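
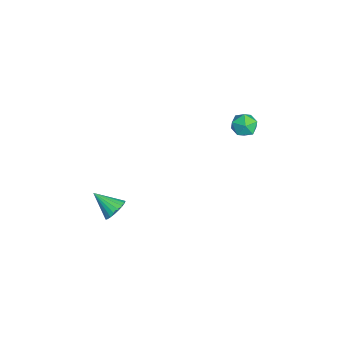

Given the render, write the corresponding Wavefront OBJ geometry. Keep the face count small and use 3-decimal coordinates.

v 0.751 -2.751 -2.995
v 1.271 -3.133 -3.079
v 0.189 -3.689 -2.205
v 1.34 -2.99 -2.86
v 1.308 -2.806 -2.665
v 1.18 -2.613 -2.526
v 0.977 -2.443 -2.469
v 0.736 -2.327 -2.503
v 0.497 -2.284 -2.622
v 0.302 -2.321 -2.805
v 0.185 -2.433 -3.022
v 0.166 -2.6 -3.233
v 0.248 -2.793 -3.404
v 0.417 -2.979 -3.504
v 0.644 -3.125 -3.516
v 0.889 -3.206 -3.438
v 1.111 -3.209 -3.283
v -2.225 3.259 -0.046
v -1.807 3.82 0.035
v -1.593 2.68 0.705
v -1.175 3.241 0.786
v -1.837 3.258 1.026
v -2.228 3.616 0.562
v -1.172 2.884 0.178
v -1.563 3.242 -0.286
v -1.156 3.588 0.173
v -1.567 3.819 0.697
v -1.833 2.681 0.043
v -2.244 2.912 0.567
f 2 1 4
f 2 4 3
f 4 1 5
f 4 5 3
f 5 1 6
f 5 6 3
f 6 1 7
f 6 7 3
f 7 1 8
f 7 8 3
f 8 1 9
f 8 9 3
f 9 1 10
f 9 10 3
f 10 1 11
f 10 11 3
f 11 1 12
f 11 12 3
f 12 1 13
f 12 13 3
f 13 1 14
f 13 14 3
f 14 1 15
f 14 15 3
f 15 1 16
f 15 16 3
f 16 1 17
f 16 17 3
f 17 1 2
f 17 2 3
f 18 29 23
f 18 23 19
f 18 19 25
f 18 25 28
f 18 28 29
f 19 23 27
f 23 29 22
f 29 28 20
f 28 25 24
f 25 19 26
f 21 27 22
f 21 22 20
f 21 20 24
f 21 24 26
f 21 26 27
f 22 27 23
f 20 22 29
f 24 20 28
f 26 24 25
f 27 26 19



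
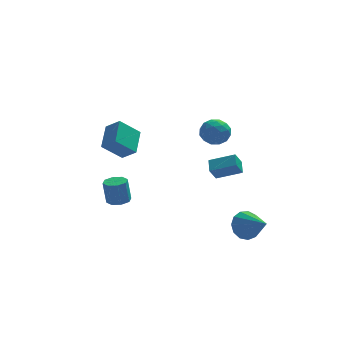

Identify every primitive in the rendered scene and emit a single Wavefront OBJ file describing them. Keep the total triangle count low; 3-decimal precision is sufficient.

v -4.409 -1.542 3.346
v -3.694 -2.068 3.996
v -4.021 -0.048 4.127
v -3.306 -0.573 4.777
v -3.254 -1.287 2.283
v -2.539 -1.812 2.933
v -2.866 0.208 3.064
v -2.151 -0.318 3.714
v 3.408 -2.624 -2.771
v 4.054 -1.973 -2.371
v 4.292 -4.056 -1.869
v 3.623 -2.012 -2.01
v 3.124 -2.244 -1.891
v 2.715 -2.597 -2.051
v 2.526 -2.959 -2.44
v 2.618 -3.214 -2.934
v 2.96 -3.281 -3.377
v 3.445 -3.14 -3.627
v 3.918 -2.835 -3.605
v 4.229 -2.462 -3.319
v 4.28 -2.141 -2.859
v -3.692 -3.806 0.386
v -3.02 -3.731 0.466
v -3.197 -3.658 1.893
v -3.868 -3.734 1.814
v -3.267 -3.276 0.412
v -3.444 -3.203 1.839
v -3.762 -3.131 0.343
v -3.939 -3.059 1.77
v -4.216 -3.383 0.3
v -4.393 -3.31 1.727
v -4.363 -3.882 0.307
v -4.54 -3.809 1.734
v -4.116 -4.337 0.361
v -4.293 -4.264 1.788
v -3.621 -4.481 0.43
v -3.798 -4.409 1.857
v -3.167 -4.23 0.473
v -3.344 -4.157 1.9
v 1.907 -1.299 0.334
v 1.488 -1.656 1.133
v 1.972 -0.474 0.736
v 1.553 -0.831 1.535
v 3.327 -1.689 0.905
v 2.908 -2.046 1.704
v 3.392 -0.864 1.307
v 2.973 -1.221 2.106
v 1.769 4.328 1.401
v 2.604 4.857 1.376
v 2.616 2.983 1.224
v 3.451 3.512 1.199
v 2.936 3.44 2.04
v 2.412 4.271 2.149
v 2.808 3.569 0.451
v 2.284 4.4 0.56
v 3.245 4.388 0.789
v 3.325 4.308 1.771
v 1.895 3.532 0.829
v 1.975 3.452 1.811
v 2.112 4.71 1.404
v 3.108 3.13 1.196
v 2.805 3.087 1.69
v 3.296 3.398 1.675
v 2 4.366 1.858
v 2.49 4.677 1.844
v 2.685 3.845 2.234
v 2.73 3.163 0.756
v 3.22 3.474 0.742
v 1.924 4.442 0.925
v 2.415 4.753 0.91
v 2.535 3.995 0.366
v 2.98 4.746 1.044
v 3.478 3.955 0.94
v 3.1 3.988 0.501
v 2.792 4.477 0.565
v 3.026 4.699 1.622
v 3.524 3.909 1.518
v 3.222 3.866 2.012
v 2.914 4.355 2.076
v 3.404 4.423 1.277
v 1.696 3.931 1.082
v 2.194 3.141 0.978
v 2.306 3.485 0.524
v 1.998 3.974 0.588
v 1.742 3.885 1.66
v 2.24 3.094 1.556
v 2.428 3.363 2.035
v 2.12 3.852 2.099
v 1.816 3.417 1.323
f 2 4 1
f 5 2 1
f 1 4 3
f 3 5 1
f 2 8 4
f 6 2 5
f 6 8 2
f 4 8 3
f 7 5 3
f 3 8 7
f 7 6 5
f 8 6 7
f 10 9 12
f 10 12 11
f 12 9 13
f 12 13 11
f 13 9 14
f 13 14 11
f 14 9 15
f 14 15 11
f 15 9 16
f 15 16 11
f 16 9 17
f 16 17 11
f 17 9 18
f 17 18 11
f 18 9 19
f 18 19 11
f 19 9 20
f 19 20 11
f 20 9 21
f 20 21 11
f 21 9 10
f 21 10 11
f 23 22 26
f 23 26 24
f 24 26 27
f 24 27 25
f 26 22 28
f 26 28 27
f 27 28 29
f 27 29 25
f 28 22 30
f 28 30 29
f 29 30 31
f 29 31 25
f 30 22 32
f 30 32 31
f 31 32 33
f 31 33 25
f 32 22 34
f 32 34 33
f 33 34 35
f 33 35 25
f 34 22 36
f 34 36 35
f 35 36 37
f 35 37 25
f 36 22 38
f 36 38 37
f 37 38 39
f 37 39 25
f 38 22 23
f 38 23 39
f 39 23 24
f 39 24 25
f 41 43 40
f 44 41 40
f 40 43 42
f 42 44 40
f 41 47 43
f 45 41 44
f 45 47 41
f 43 47 42
f 46 44 42
f 42 47 46
f 46 45 44
f 47 45 46
f 48 85 64
f 85 59 88
f 64 88 53
f 85 88 64
f 48 64 60
f 64 53 65
f 60 65 49
f 64 65 60
f 48 60 69
f 60 49 70
f 69 70 55
f 60 70 69
f 48 69 81
f 69 55 84
f 81 84 58
f 69 84 81
f 48 81 85
f 81 58 89
f 85 89 59
f 81 89 85
f 49 65 76
f 65 53 79
f 76 79 57
f 65 79 76
f 53 88 66
f 88 59 87
f 66 87 52
f 88 87 66
f 59 89 86
f 89 58 82
f 86 82 50
f 89 82 86
f 58 84 83
f 84 55 71
f 83 71 54
f 84 71 83
f 55 70 75
f 70 49 72
f 75 72 56
f 70 72 75
f 51 77 63
f 77 57 78
f 63 78 52
f 77 78 63
f 51 63 61
f 63 52 62
f 61 62 50
f 63 62 61
f 51 61 68
f 61 50 67
f 68 67 54
f 61 67 68
f 51 68 73
f 68 54 74
f 73 74 56
f 68 74 73
f 51 73 77
f 73 56 80
f 77 80 57
f 73 80 77
f 52 78 66
f 78 57 79
f 66 79 53
f 78 79 66
f 50 62 86
f 62 52 87
f 86 87 59
f 62 87 86
f 54 67 83
f 67 50 82
f 83 82 58
f 67 82 83
f 56 74 75
f 74 54 71
f 75 71 55
f 74 71 75
f 57 80 76
f 80 56 72
f 76 72 49
f 80 72 76



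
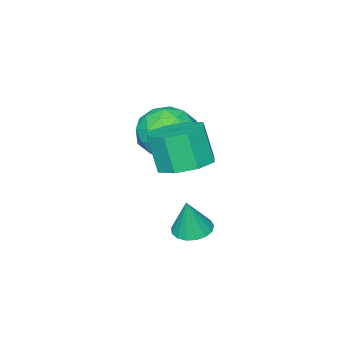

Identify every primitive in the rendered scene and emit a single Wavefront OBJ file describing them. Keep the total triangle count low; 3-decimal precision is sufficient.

v 0.765 -2.145 -1.732
v 1.403 -2.634 -0.774
v -0.963 -2.386 -0.706
v -0.325 -2.875 0.252
v -0.206 -1.661 -0.023
v 0.863 -1.512 -0.657
v -0.423 -3.508 -0.823
v 0.646 -3.359 -1.457
v 0.669 -3.477 -0.211
v 0.803 -2.335 0.283
v -0.363 -2.685 -1.763
v -0.229 -1.543 -1.269
v 1.236 -2.368 -1.343
v -0.796 -2.652 -0.137
v -0.726 -1.938 -0.299
v -0.351 -2.226 0.265
v 0.918 -1.708 -1.275
v 1.293 -1.996 -0.711
v 0.347 -1.424 -0.27
v -0.853 -3.024 -0.769
v -0.478 -3.312 -0.205
v 0.791 -2.794 -1.745
v 1.166 -3.082 -1.181
v 0.093 -3.596 -1.21
v 1.179 -3.151 -0.449
v 0.163 -3.293 0.154
v 0.106 -3.665 -0.478
v 0.734 -3.578 -0.851
v 1.258 -2.48 -0.159
v 0.242 -2.622 0.444
v 0.312 -1.908 0.282
v 0.94 -1.821 -0.09
v 0.826 -2.976 0.172
v 0.198 -2.398 -1.924
v -0.818 -2.54 -1.321
v -0.5 -3.199 -1.39
v 0.128 -3.112 -1.762
v 0.277 -1.727 -1.634
v -0.739 -1.869 -1.031
v -0.294 -1.442 -0.629
v 0.334 -1.355 -1.002
v -0.386 -2.044 -1.652
v 2.012 0.162 -0.588
v 3.017 -0.216 -0.707
v 2.992 -0.76 0.808
v 1.988 -0.382 0.928
v 3.003 0.562 -0.428
v 2.978 0.018 1.087
v 2.408 1.105 -0.243
v 2.384 0.562 1.272
v 1.582 1.096 -0.259
v 1.558 0.553 1.256
v 1.008 0.54 -0.468
v 0.983 -0.004 1.047
v 1.022 -0.238 -0.747
v 0.997 -0.782 0.768
v 1.616 -0.782 -0.932
v 1.592 -1.325 0.583
v 2.442 -0.773 -0.916
v 2.418 -1.316 0.599
v 1.097 -0.397 -4.533
v 1.507 -1.055 -4.617
v 1.463 -0.363 -3.007
v 1.757 -0.785 -4.683
v 1.855 -0.426 -4.715
v 1.779 -0.061 -4.704
v 1.547 0.228 -4.655
v 1.212 0.373 -4.578
v 0.851 0.342 -4.49
v 0.546 0.142 -4.413
v 0.367 -0.182 -4.362
v 0.355 -0.555 -4.351
v 0.513 -0.892 -4.382
v 0.805 -1.115 -4.447
v 1.164 -1.174 -4.532
f 1 38 17
f 38 12 41
f 17 41 6
f 38 41 17
f 1 17 13
f 17 6 18
f 13 18 2
f 17 18 13
f 1 13 22
f 13 2 23
f 22 23 8
f 13 23 22
f 1 22 34
f 22 8 37
f 34 37 11
f 22 37 34
f 1 34 38
f 34 11 42
f 38 42 12
f 34 42 38
f 2 18 29
f 18 6 32
f 29 32 10
f 18 32 29
f 6 41 19
f 41 12 40
f 19 40 5
f 41 40 19
f 12 42 39
f 42 11 35
f 39 35 3
f 42 35 39
f 11 37 36
f 37 8 24
f 36 24 7
f 37 24 36
f 8 23 28
f 23 2 25
f 28 25 9
f 23 25 28
f 4 30 16
f 30 10 31
f 16 31 5
f 30 31 16
f 4 16 14
f 16 5 15
f 14 15 3
f 16 15 14
f 4 14 21
f 14 3 20
f 21 20 7
f 14 20 21
f 4 21 26
f 21 7 27
f 26 27 9
f 21 27 26
f 4 26 30
f 26 9 33
f 30 33 10
f 26 33 30
f 5 31 19
f 31 10 32
f 19 32 6
f 31 32 19
f 3 15 39
f 15 5 40
f 39 40 12
f 15 40 39
f 7 20 36
f 20 3 35
f 36 35 11
f 20 35 36
f 9 27 28
f 27 7 24
f 28 24 8
f 27 24 28
f 10 33 29
f 33 9 25
f 29 25 2
f 33 25 29
f 44 43 47
f 44 47 45
f 45 47 48
f 45 48 46
f 47 43 49
f 47 49 48
f 48 49 50
f 48 50 46
f 49 43 51
f 49 51 50
f 50 51 52
f 50 52 46
f 51 43 53
f 51 53 52
f 52 53 54
f 52 54 46
f 53 43 55
f 53 55 54
f 54 55 56
f 54 56 46
f 55 43 57
f 55 57 56
f 56 57 58
f 56 58 46
f 57 43 59
f 57 59 58
f 58 59 60
f 58 60 46
f 59 43 44
f 59 44 60
f 60 44 45
f 60 45 46
f 62 61 64
f 62 64 63
f 64 61 65
f 64 65 63
f 65 61 66
f 65 66 63
f 66 61 67
f 66 67 63
f 67 61 68
f 67 68 63
f 68 61 69
f 68 69 63
f 69 61 70
f 69 70 63
f 70 61 71
f 70 71 63
f 71 61 72
f 71 72 63
f 72 61 73
f 72 73 63
f 73 61 74
f 73 74 63
f 74 61 75
f 74 75 63
f 75 61 62
f 75 62 63



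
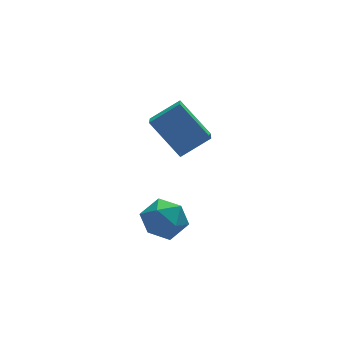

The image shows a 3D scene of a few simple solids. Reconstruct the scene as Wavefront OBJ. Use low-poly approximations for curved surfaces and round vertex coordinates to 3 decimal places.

v -0.691 1.669 0.589
v -1.179 0.429 1.321
v -1.602 2.929 2.117
v -2.089 1.689 2.849
v 0.669 1.631 1.431
v 0.182 0.391 2.163
v -0.241 2.891 2.959
v -0.729 1.651 3.691
v -2.64 0.472 -3.253
v -2.082 1.325 -2.752
v -1.818 -0.725 -2.128
v -1.26 0.128 -1.627
v -2.383 0.025 -1.49
v -2.891 0.765 -2.185
v -1.009 -0.165 -2.695
v -1.517 0.575 -3.39
v -1.075 0.932 -2.407
v -1.924 1.049 -1.662
v -1.976 -0.449 -3.218
v -2.825 -0.332 -2.473
f 2 4 1
f 5 2 1
f 1 4 3
f 3 5 1
f 2 8 4
f 6 2 5
f 6 8 2
f 4 8 3
f 7 5 3
f 3 8 7
f 7 6 5
f 8 6 7
f 9 20 14
f 9 14 10
f 9 10 16
f 9 16 19
f 9 19 20
f 10 14 18
f 14 20 13
f 20 19 11
f 19 16 15
f 16 10 17
f 12 18 13
f 12 13 11
f 12 11 15
f 12 15 17
f 12 17 18
f 13 18 14
f 11 13 20
f 15 11 19
f 17 15 16
f 18 17 10



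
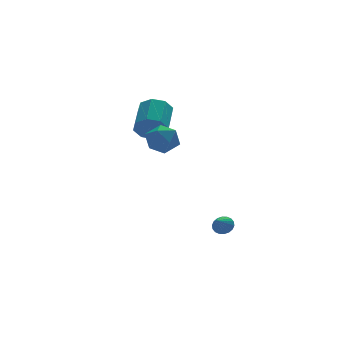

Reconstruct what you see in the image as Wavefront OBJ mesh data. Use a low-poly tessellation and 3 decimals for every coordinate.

v -3.129 -2.152 3.634
v -2.281 -1.644 3.217
v -2.339 -3.676 3.383
v -1.491 -3.168 2.966
v -1.71 -3.077 4.012
v -2.198 -2.135 4.167
v -2.422 -3.185 2.433
v -2.91 -2.243 2.588
v -1.844 -2.282 2.475
v -1.404 -2.216 3.451
v -3.216 -3.104 3.149
v -2.776 -3.038 4.125
v 1.369 -2.677 -3.869
v 1.896 -2.945 -3.576
v 0.671 -3.263 -3.151
v 1.851 -2.7 -3.42
v 1.711 -2.451 -3.352
v 1.503 -2.246 -3.387
v 1.268 -2.127 -3.517
v 1.054 -2.117 -3.718
v 0.901 -2.217 -3.948
v 0.841 -2.409 -4.162
v 0.886 -2.653 -4.319
v 1.026 -2.903 -4.386
v 1.234 -3.107 -4.351
v 1.469 -3.226 -4.221
v 1.683 -3.237 -4.021
v 1.836 -3.136 -3.791
v -1.895 -0.102 3.163
v -1.054 -0.313 2.627
v -0.064 1.311 3.54
v -0.905 1.522 4.077
v -1.528 0.184 2.256
v -0.537 1.808 3.169
v -2.217 0.514 2.417
v -1.227 2.138 3.33
v -2.717 0.483 3.015
v -1.727 2.107 3.928
v -2.736 0.109 3.7
v -1.746 1.733 4.613
v -2.263 -0.388 4.071
v -1.272 1.236 4.984
v -1.573 -0.718 3.91
v -0.583 0.906 4.823
v -1.073 -0.687 3.312
v -0.083 0.937 4.225
f 1 12 6
f 1 6 2
f 1 2 8
f 1 8 11
f 1 11 12
f 2 6 10
f 6 12 5
f 12 11 3
f 11 8 7
f 8 2 9
f 4 10 5
f 4 5 3
f 4 3 7
f 4 7 9
f 4 9 10
f 5 10 6
f 3 5 12
f 7 3 11
f 9 7 8
f 10 9 2
f 14 13 16
f 14 16 15
f 16 13 17
f 16 17 15
f 17 13 18
f 17 18 15
f 18 13 19
f 18 19 15
f 19 13 20
f 19 20 15
f 20 13 21
f 20 21 15
f 21 13 22
f 21 22 15
f 22 13 23
f 22 23 15
f 23 13 24
f 23 24 15
f 24 13 25
f 24 25 15
f 25 13 26
f 25 26 15
f 26 13 27
f 26 27 15
f 27 13 28
f 27 28 15
f 28 13 14
f 28 14 15
f 30 29 33
f 30 33 31
f 31 33 34
f 31 34 32
f 33 29 35
f 33 35 34
f 34 35 36
f 34 36 32
f 35 29 37
f 35 37 36
f 36 37 38
f 36 38 32
f 37 29 39
f 37 39 38
f 38 39 40
f 38 40 32
f 39 29 41
f 39 41 40
f 40 41 42
f 40 42 32
f 41 29 43
f 41 43 42
f 42 43 44
f 42 44 32
f 43 29 45
f 43 45 44
f 44 45 46
f 44 46 32
f 45 29 30
f 45 30 46
f 46 30 31
f 46 31 32



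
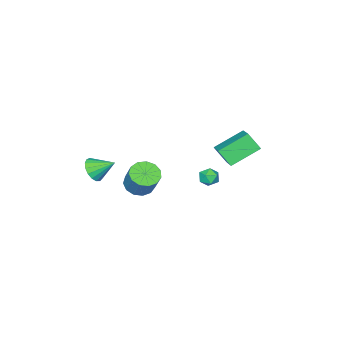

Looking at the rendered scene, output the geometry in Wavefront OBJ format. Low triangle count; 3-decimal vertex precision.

v -3.712 2.429 0.226
v -3.503 1.634 1.22
v -5.358 3.231 1.213
v -5.15 2.435 2.207
v -2.65 3.665 0.993
v -2.442 2.869 1.987
v -4.297 4.466 1.98
v -4.088 3.671 2.974
v 1.853 0.809 0.507
v 2.632 1.092 0.108
v 3.046 1.934 1.513
v 2.267 1.651 1.913
v 2.273 1.45 -0.001
v 2.688 2.292 1.404
v 1.781 1.605 0.051
v 2.196 2.447 1.457
v 1.312 1.507 0.249
v 1.727 2.349 1.654
v 1.014 1.187 0.528
v 1.429 2.03 1.933
v 0.983 0.748 0.801
v 1.398 1.59 2.206
v 1.227 0.328 0.98
v 1.642 1.17 2.386
v 1.67 0.06 1.01
v 2.085 0.902 2.415
v 2.171 0.03 0.88
v 2.586 0.873 2.285
v 2.571 0.248 0.632
v 2.986 1.09 2.037
v 2.743 0.643 0.344
v 3.157 1.486 1.749
v -2.655 2.643 -0.291
v -2.118 2.23 -0.201
v -3.042 1.97 -1.079
v -2.505 1.557 -0.989
v -2.982 1.608 -0.502
v -2.743 2.024 -0.015
v -2.417 2.176 -1.265
v -2.178 2.592 -0.778
v -1.971 1.941 -0.803
v -2.32 1.59 -0.331
v -2.84 2.61 -0.949
v -3.189 2.259 -0.477
v 3.319 -1.264 1.443
v 4.097 -0.973 1.624
v 2.741 -0.196 2.217
v 3.998 -0.778 1.281
v 3.743 -0.695 0.975
v 3.391 -0.742 0.776
v 3.023 -0.909 0.73
v 2.722 -1.157 0.848
v 2.559 -1.429 1.102
v 2.57 -1.664 1.434
v 2.752 -1.807 1.768
v 3.065 -1.826 2.028
v 3.436 -1.716 2.154
v 3.78 -1.502 2.117
v 4.019 -1.234 1.926
f 2 4 1
f 5 2 1
f 1 4 3
f 3 5 1
f 2 8 4
f 6 2 5
f 6 8 2
f 4 8 3
f 7 5 3
f 3 8 7
f 7 6 5
f 8 6 7
f 10 9 13
f 10 13 11
f 11 13 14
f 11 14 12
f 13 9 15
f 13 15 14
f 14 15 16
f 14 16 12
f 15 9 17
f 15 17 16
f 16 17 18
f 16 18 12
f 17 9 19
f 17 19 18
f 18 19 20
f 18 20 12
f 19 9 21
f 19 21 20
f 20 21 22
f 20 22 12
f 21 9 23
f 21 23 22
f 22 23 24
f 22 24 12
f 23 9 25
f 23 25 24
f 24 25 26
f 24 26 12
f 25 9 27
f 25 27 26
f 26 27 28
f 26 28 12
f 27 9 29
f 27 29 28
f 28 29 30
f 28 30 12
f 29 9 31
f 29 31 30
f 30 31 32
f 30 32 12
f 31 9 10
f 31 10 32
f 32 10 11
f 32 11 12
f 33 44 38
f 33 38 34
f 33 34 40
f 33 40 43
f 33 43 44
f 34 38 42
f 38 44 37
f 44 43 35
f 43 40 39
f 40 34 41
f 36 42 37
f 36 37 35
f 36 35 39
f 36 39 41
f 36 41 42
f 37 42 38
f 35 37 44
f 39 35 43
f 41 39 40
f 42 41 34
f 46 45 48
f 46 48 47
f 48 45 49
f 48 49 47
f 49 45 50
f 49 50 47
f 50 45 51
f 50 51 47
f 51 45 52
f 51 52 47
f 52 45 53
f 52 53 47
f 53 45 54
f 53 54 47
f 54 45 55
f 54 55 47
f 55 45 56
f 55 56 47
f 56 45 57
f 56 57 47
f 57 45 58
f 57 58 47
f 58 45 59
f 58 59 47
f 59 45 46
f 59 46 47



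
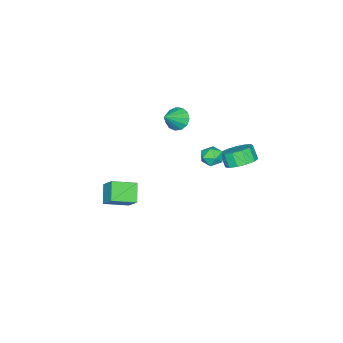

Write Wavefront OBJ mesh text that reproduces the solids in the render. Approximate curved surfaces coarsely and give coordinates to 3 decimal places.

v -2.06 1.555 -1.348
v -1.435 1.142 -1.464
v -2.545 0.638 -0.696
v -1.92 0.225 -0.812
v -1.892 0.838 -0.369
v -1.592 1.405 -0.771
v -2.388 0.375 -1.389
v -2.088 0.942 -1.791
v -1.638 0.413 -1.489
v -1.332 0.699 -0.859
v -2.648 1.081 -1.301
v -2.342 1.367 -0.671
v -3.878 -2.695 -0.61
v -3.363 -2.517 -1.249
v -2.702 -2.865 0.29
v -3.463 -2.105 -1.04
v -3.695 -1.879 -0.694
v -3.985 -1.913 -0.322
v -4.241 -2.195 -0.041
v -4.382 -2.635 0.06
v -4.362 -3.095 -0.052
v -4.189 -3.427 -0.342
v -3.917 -3.527 -0.716
v -3.633 -3.363 -1.056
v -3.426 -2.986 -1.255
v -3.868 1.784 -2.602
v -2.892 1.556 -2.48
v -3.116 1.047 -1.637
v -4.092 1.276 -1.758
v -2.977 2.047 -2.206
v -3.201 1.538 -1.363
v -3.345 2.455 -2.057
v -3.569 1.946 -1.214
v -3.879 2.65 -2.082
v -4.103 2.141 -1.239
v -4.409 2.57 -2.271
v -4.634 2.061 -1.428
v -4.768 2.241 -2.566
v -4.992 1.732 -1.723
v -4.841 1.767 -2.871
v -5.065 1.258 -2.028
v -4.605 1.298 -3.092
v -4.829 0.789 -2.248
v -4.135 0.984 -3.156
v -4.359 0.475 -2.313
v -3.58 0.924 -3.045
v -3.804 0.415 -2.202
v -3.116 1.137 -2.792
v -3.341 0.628 -1.949
v 2.22 -1.991 -2.072
v 2.544 -1.199 -1.175
v 3.101 -1.423 -2.891
v 3.424 -0.631 -1.994
v 3.316 -2.989 -1.586
v 3.639 -2.197 -0.689
v 4.196 -2.421 -2.405
v 4.52 -1.629 -1.508
f 1 12 6
f 1 6 2
f 1 2 8
f 1 8 11
f 1 11 12
f 2 6 10
f 6 12 5
f 12 11 3
f 11 8 7
f 8 2 9
f 4 10 5
f 4 5 3
f 4 3 7
f 4 7 9
f 4 9 10
f 5 10 6
f 3 5 12
f 7 3 11
f 9 7 8
f 10 9 2
f 14 13 16
f 14 16 15
f 16 13 17
f 16 17 15
f 17 13 18
f 17 18 15
f 18 13 19
f 18 19 15
f 19 13 20
f 19 20 15
f 20 13 21
f 20 21 15
f 21 13 22
f 21 22 15
f 22 13 23
f 22 23 15
f 23 13 24
f 23 24 15
f 24 13 25
f 24 25 15
f 25 13 14
f 25 14 15
f 27 26 30
f 27 30 28
f 28 30 31
f 28 31 29
f 30 26 32
f 30 32 31
f 31 32 33
f 31 33 29
f 32 26 34
f 32 34 33
f 33 34 35
f 33 35 29
f 34 26 36
f 34 36 35
f 35 36 37
f 35 37 29
f 36 26 38
f 36 38 37
f 37 38 39
f 37 39 29
f 38 26 40
f 38 40 39
f 39 40 41
f 39 41 29
f 40 26 42
f 40 42 41
f 41 42 43
f 41 43 29
f 42 26 44
f 42 44 43
f 43 44 45
f 43 45 29
f 44 26 46
f 44 46 45
f 45 46 47
f 45 47 29
f 46 26 48
f 46 48 47
f 47 48 49
f 47 49 29
f 48 26 27
f 48 27 49
f 49 27 28
f 49 28 29
f 51 53 50
f 54 51 50
f 50 53 52
f 52 54 50
f 51 57 53
f 55 51 54
f 55 57 51
f 53 57 52
f 56 54 52
f 52 57 56
f 56 55 54
f 57 55 56



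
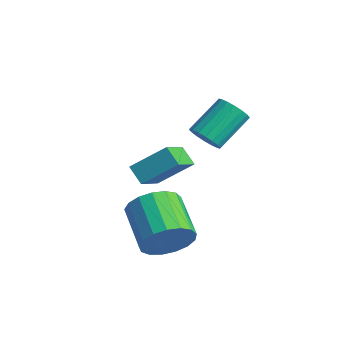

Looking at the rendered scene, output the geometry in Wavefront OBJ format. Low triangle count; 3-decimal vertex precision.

v -0.099 -1.547 -0.124
v 0.555 -1.455 -0.121
v 0.373 -0.182 0.846
v -0.281 -0.273 0.844
v 0.467 -1.294 -0.35
v 0.285 -0.02 0.617
v 0.267 -1.183 -0.535
v 0.085 0.091 0.433
v -0.005 -1.143 -0.637
v -0.187 0.131 0.33
v -0.296 -1.184 -0.639
v -0.478 0.09 0.329
v -0.548 -1.297 -0.538
v -0.73 -0.023 0.43
v -0.711 -1.459 -0.355
v -0.893 -0.185 0.613
v -0.753 -1.638 -0.126
v -0.935 -0.365 0.841
v -0.665 -1.8 0.103
v -0.847 -0.526 1.07
v -0.465 -1.911 0.287
v -0.647 -0.637 1.255
v -0.193 -1.951 0.39
v -0.375 -0.677 1.357
v 0.098 -1.91 0.391
v -0.084 -0.636 1.359
v 0.35 -1.797 0.29
v 0.168 -0.523 1.258
v 0.513 -1.635 0.107
v 0.331 -0.361 1.075
v 1.552 -4.008 -3.347
v 1.993 -3.388 -2.729
v 0.409 -2.992 -1.996
v -0.032 -3.612 -2.613
v 1.888 -3.121 -3.1
v 0.303 -2.725 -2.367
v 1.706 -3.057 -3.528
v 0.121 -2.661 -2.794
v 1.489 -3.211 -3.914
v -0.096 -2.816 -3.181
v 1.286 -3.548 -4.17
v -0.298 -3.152 -3.437
v 1.144 -3.99 -4.238
v -0.44 -3.594 -3.504
v 1.096 -4.436 -4.101
v -0.488 -4.04 -3.368
v 1.152 -4.784 -3.792
v -0.432 -4.388 -3.059
v 1.3 -4.954 -3.38
v -0.284 -4.559 -2.647
v 1.506 -4.908 -2.961
v -0.079 -4.512 -2.228
v 1.722 -4.655 -2.631
v 0.138 -4.259 -1.897
v 1.899 -4.254 -2.464
v 0.315 -3.858 -1.731
v 1.997 -3.797 -2.499
v 0.413 -3.401 -1.766
v -3.017 -2.08 -2.908
v -2.356 -0.995 -1.935
v -2.353 -2.011 -3.434
v -1.693 -0.926 -2.462
v -2.327 -3.154 -2.178
v -1.667 -2.069 -1.206
v -1.664 -3.085 -2.705
v -1.003 -2 -1.732
f 2 1 5
f 2 5 3
f 3 5 6
f 3 6 4
f 5 1 7
f 5 7 6
f 6 7 8
f 6 8 4
f 7 1 9
f 7 9 8
f 8 9 10
f 8 10 4
f 9 1 11
f 9 11 10
f 10 11 12
f 10 12 4
f 11 1 13
f 11 13 12
f 12 13 14
f 12 14 4
f 13 1 15
f 13 15 14
f 14 15 16
f 14 16 4
f 15 1 17
f 15 17 16
f 16 17 18
f 16 18 4
f 17 1 19
f 17 19 18
f 18 19 20
f 18 20 4
f 19 1 21
f 19 21 20
f 20 21 22
f 20 22 4
f 21 1 23
f 21 23 22
f 22 23 24
f 22 24 4
f 23 1 25
f 23 25 24
f 24 25 26
f 24 26 4
f 25 1 27
f 25 27 26
f 26 27 28
f 26 28 4
f 27 1 29
f 27 29 28
f 28 29 30
f 28 30 4
f 29 1 2
f 29 2 30
f 30 2 3
f 30 3 4
f 32 31 35
f 32 35 33
f 33 35 36
f 33 36 34
f 35 31 37
f 35 37 36
f 36 37 38
f 36 38 34
f 37 31 39
f 37 39 38
f 38 39 40
f 38 40 34
f 39 31 41
f 39 41 40
f 40 41 42
f 40 42 34
f 41 31 43
f 41 43 42
f 42 43 44
f 42 44 34
f 43 31 45
f 43 45 44
f 44 45 46
f 44 46 34
f 45 31 47
f 45 47 46
f 46 47 48
f 46 48 34
f 47 31 49
f 47 49 48
f 48 49 50
f 48 50 34
f 49 31 51
f 49 51 50
f 50 51 52
f 50 52 34
f 51 31 53
f 51 53 52
f 52 53 54
f 52 54 34
f 53 31 55
f 53 55 54
f 54 55 56
f 54 56 34
f 55 31 57
f 55 57 56
f 56 57 58
f 56 58 34
f 57 31 32
f 57 32 58
f 58 32 33
f 58 33 34
f 60 62 59
f 63 60 59
f 59 62 61
f 61 63 59
f 60 66 62
f 64 60 63
f 64 66 60
f 62 66 61
f 65 63 61
f 61 66 65
f 65 64 63
f 66 64 65



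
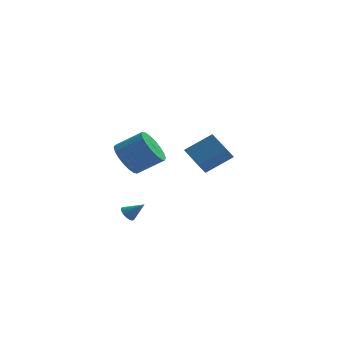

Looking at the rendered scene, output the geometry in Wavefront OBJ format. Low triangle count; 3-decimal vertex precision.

v -2.318 -1.582 -2.268
v -2.001 -1.669 -2.658
v -1.462 -1.678 -1.552
v -1.996 -1.426 -2.632
v -2.065 -1.219 -2.522
v -2.191 -1.095 -2.354
v -2.347 -1.083 -2.166
v -2.496 -1.185 -2.002
v -2.604 -1.378 -1.899
v -2.647 -1.618 -1.88
v -2.614 -1.849 -1.95
v -2.513 -2.019 -2.093
v -2.368 -2.089 -2.276
v -2.211 -2.043 -2.458
v -2.079 -1.891 -2.595
v 0.273 2.259 0.822
v 1.712 2.696 1.829
v 0.598 2.971 0.049
v 2.037 3.407 1.056
v 1.083 1.153 0.144
v 2.522 1.589 1.151
v 1.408 1.864 -0.629
v 2.847 2.301 0.378
v -2.141 -3.993 2.437
v -1.568 -3.852 1.581
v -0.226 -3.806 2.487
v -0.799 -3.947 3.343
v -1.669 -3.419 1.709
v -0.327 -3.373 2.615
v -1.864 -3.1 1.982
v -0.522 -3.054 2.888
v -2.114 -2.957 2.344
v -0.772 -2.912 3.251
v -2.369 -3.02 2.725
v -1.027 -2.974 3.632
v -2.579 -3.276 3.049
v -1.237 -3.23 3.956
v -2.702 -3.673 3.252
v -1.36 -3.627 4.158
v -2.714 -4.134 3.293
v -1.372 -4.088 4.199
v -2.613 -4.567 3.165
v -1.271 -4.521 4.071
v -2.418 -4.886 2.892
v -1.076 -4.84 3.798
v -2.168 -5.028 2.529
v -0.826 -4.983 3.436
v -1.913 -4.966 2.148
v -0.571 -4.92 3.055
v -1.703 -4.71 1.824
v -0.361 -4.664 2.731
v -1.58 -4.313 1.622
v -0.238 -4.267 2.528
f 2 1 4
f 2 4 3
f 4 1 5
f 4 5 3
f 5 1 6
f 5 6 3
f 6 1 7
f 6 7 3
f 7 1 8
f 7 8 3
f 8 1 9
f 8 9 3
f 9 1 10
f 9 10 3
f 10 1 11
f 10 11 3
f 11 1 12
f 11 12 3
f 12 1 13
f 12 13 3
f 13 1 14
f 13 14 3
f 14 1 15
f 14 15 3
f 15 1 2
f 15 2 3
f 17 19 16
f 20 17 16
f 16 19 18
f 18 20 16
f 17 23 19
f 21 17 20
f 21 23 17
f 19 23 18
f 22 20 18
f 18 23 22
f 22 21 20
f 23 21 22
f 25 24 28
f 25 28 26
f 26 28 29
f 26 29 27
f 28 24 30
f 28 30 29
f 29 30 31
f 29 31 27
f 30 24 32
f 30 32 31
f 31 32 33
f 31 33 27
f 32 24 34
f 32 34 33
f 33 34 35
f 33 35 27
f 34 24 36
f 34 36 35
f 35 36 37
f 35 37 27
f 36 24 38
f 36 38 37
f 37 38 39
f 37 39 27
f 38 24 40
f 38 40 39
f 39 40 41
f 39 41 27
f 40 24 42
f 40 42 41
f 41 42 43
f 41 43 27
f 42 24 44
f 42 44 43
f 43 44 45
f 43 45 27
f 44 24 46
f 44 46 45
f 45 46 47
f 45 47 27
f 46 24 48
f 46 48 47
f 47 48 49
f 47 49 27
f 48 24 50
f 48 50 49
f 49 50 51
f 49 51 27
f 50 24 52
f 50 52 51
f 51 52 53
f 51 53 27
f 52 24 25
f 52 25 53
f 53 25 26
f 53 26 27



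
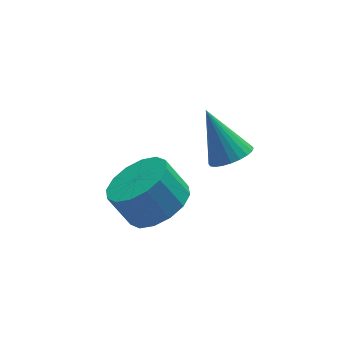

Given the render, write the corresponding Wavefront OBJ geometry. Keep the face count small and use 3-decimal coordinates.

v 1.02 1.397 0.637
v 1.615 1.722 0.586
v 0.62 2.343 2.003
v 1.46 1.874 0.434
v 1.237 1.954 0.314
v 0.982 1.949 0.243
v 0.732 1.86 0.231
v 0.526 1.701 0.282
v 0.396 1.495 0.386
v 0.36 1.274 0.529
v 0.425 1.072 0.688
v 0.581 0.919 0.839
v 0.803 0.839 0.959
v 1.058 0.844 1.031
v 1.308 0.933 1.042
v 1.514 1.093 0.992
v 1.645 1.299 0.887
v 1.68 1.52 0.745
v -0.745 2.382 -2.146
v -0.288 1.644 -1.573
v -0.817 2.1 -0.562
v -1.275 2.838 -1.134
v 0.061 2.054 -1.576
v -0.469 2.511 -0.564
v 0.193 2.552 -1.732
v -0.336 3.009 -0.72
v 0.074 3.004 -1.998
v -0.455 3.461 -0.986
v -0.264 3.29 -2.304
v -0.793 3.747 -1.292
v -0.731 3.332 -2.568
v -1.261 3.789 -1.556
v -1.203 3.12 -2.718
v -1.732 3.576 -1.707
v -1.551 2.709 -2.716
v -2.081 3.166 -1.704
v -1.684 2.211 -2.56
v -2.213 2.668 -1.548
v -1.565 1.759 -2.294
v -2.094 2.216 -1.282
v -1.227 1.473 -1.988
v -1.756 1.93 -0.976
v -0.759 1.431 -1.724
v -1.289 1.888 -0.712
f 2 1 4
f 2 4 3
f 4 1 5
f 4 5 3
f 5 1 6
f 5 6 3
f 6 1 7
f 6 7 3
f 7 1 8
f 7 8 3
f 8 1 9
f 8 9 3
f 9 1 10
f 9 10 3
f 10 1 11
f 10 11 3
f 11 1 12
f 11 12 3
f 12 1 13
f 12 13 3
f 13 1 14
f 13 14 3
f 14 1 15
f 14 15 3
f 15 1 16
f 15 16 3
f 16 1 17
f 16 17 3
f 17 1 18
f 17 18 3
f 18 1 2
f 18 2 3
f 20 19 23
f 20 23 21
f 21 23 24
f 21 24 22
f 23 19 25
f 23 25 24
f 24 25 26
f 24 26 22
f 25 19 27
f 25 27 26
f 26 27 28
f 26 28 22
f 27 19 29
f 27 29 28
f 28 29 30
f 28 30 22
f 29 19 31
f 29 31 30
f 30 31 32
f 30 32 22
f 31 19 33
f 31 33 32
f 32 33 34
f 32 34 22
f 33 19 35
f 33 35 34
f 34 35 36
f 34 36 22
f 35 19 37
f 35 37 36
f 36 37 38
f 36 38 22
f 37 19 39
f 37 39 38
f 38 39 40
f 38 40 22
f 39 19 41
f 39 41 40
f 40 41 42
f 40 42 22
f 41 19 43
f 41 43 42
f 42 43 44
f 42 44 22
f 43 19 20
f 43 20 44
f 44 20 21
f 44 21 22



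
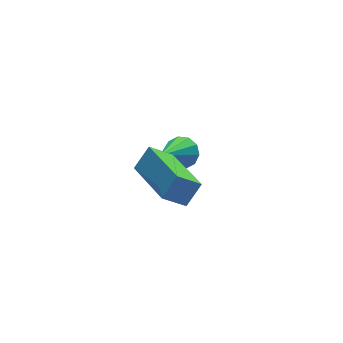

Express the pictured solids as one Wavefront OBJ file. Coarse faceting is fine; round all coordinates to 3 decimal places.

v -0.973 3.892 -4.6
v -0.604 4.06 -4.118
v -2.227 3.148 -3.38
v -0.849 4.354 -4.19
v -1.141 4.471 -4.418
v -1.369 4.368 -4.716
v -1.447 4.082 -4.97
v -1.343 3.724 -5.082
v -1.098 3.43 -5.01
v -0.806 3.312 -4.781
v -0.578 3.416 -4.483
v -0.5 3.701 -4.23
v -4.256 -0.579 -0.876
v -3.656 -0.453 -0.203
v -4.053 1.504 -1.449
v -3.453 1.63 -0.776
v -3.547 -0.81 -1.464
v -2.947 -0.684 -0.791
v -3.344 1.273 -2.037
v -2.744 1.399 -1.364
f 2 1 4
f 2 4 3
f 4 1 5
f 4 5 3
f 5 1 6
f 5 6 3
f 6 1 7
f 6 7 3
f 7 1 8
f 7 8 3
f 8 1 9
f 8 9 3
f 9 1 10
f 9 10 3
f 10 1 11
f 10 11 3
f 11 1 12
f 11 12 3
f 12 1 2
f 12 2 3
f 14 16 13
f 17 14 13
f 13 16 15
f 15 17 13
f 14 20 16
f 18 14 17
f 18 20 14
f 16 20 15
f 19 17 15
f 15 20 19
f 19 18 17
f 20 18 19



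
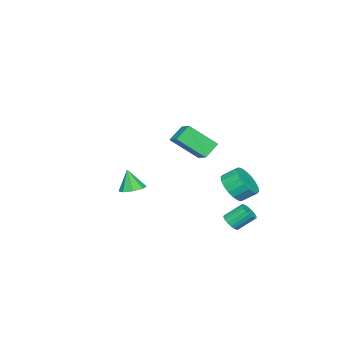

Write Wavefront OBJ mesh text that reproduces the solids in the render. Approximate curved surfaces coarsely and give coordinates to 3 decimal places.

v -1.901 3.244 -4.098
v -1.633 2.927 -3.638
v -2.13 3.78 -2.761
v -2.399 4.096 -3.222
v -1.439 3.111 -3.707
v -1.936 3.964 -2.83
v -1.337 3.322 -3.854
v -1.834 4.174 -2.977
v -1.347 3.516 -4.049
v -1.844 4.369 -3.172
v -1.466 3.657 -4.254
v -1.964 4.51 -3.377
v -1.672 3.716 -4.428
v -2.169 4.569 -3.551
v -1.923 3.682 -4.537
v -2.421 4.534 -3.66
v -2.17 3.56 -4.559
v -2.667 4.413 -3.682
v -2.364 3.376 -4.49
v -2.861 4.229 -3.613
v -2.466 3.166 -4.343
v -2.963 4.018 -3.466
v -2.456 2.971 -4.148
v -2.953 3.824 -3.271
v -2.336 2.83 -3.943
v -2.834 3.683 -3.066
v -2.131 2.771 -3.769
v -2.628 3.624 -2.892
v -1.879 2.806 -3.66
v -2.377 3.658 -2.783
v 1.854 1.504 3.319
v 1.046 1.793 4.039
v 1.2 2.865 2.039
v 0.392 3.155 2.759
v 2.628 2.365 3.841
v 1.82 2.655 4.561
v 1.974 3.727 2.561
v 1.166 4.016 3.281
v -2.942 2.749 -1.97
v -1.945 3.031 -1.8
v -2.281 3.833 -1.159
v -3.278 3.551 -1.33
v -2.061 3.283 -2.176
v -2.398 4.085 -1.536
v -2.352 3.429 -2.511
v -2.689 4.231 -1.871
v -2.76 3.44 -2.74
v -3.096 4.242 -2.099
v -3.203 3.314 -2.815
v -3.54 4.116 -2.175
v -3.595 3.077 -2.724
v -3.932 3.879 -2.083
v -3.858 2.774 -2.483
v -4.194 3.576 -1.843
v -3.939 2.467 -2.141
v -4.275 3.269 -1.5
v -3.822 2.215 -1.764
v -4.159 3.017 -1.124
v -3.531 2.069 -1.429
v -3.868 2.871 -0.789
v -3.124 2.058 -1.201
v -3.46 2.86 -0.56
v -2.68 2.184 -1.125
v -3.017 2.986 -0.485
v -2.288 2.421 -1.217
v -2.625 3.223 -0.576
v -2.026 2.724 -1.457
v -2.362 3.526 -0.817
v -1.943 -2.997 -2.944
v -1.496 -3.642 -3.101
v -2.077 -3.423 -1.576
v -1.16 -3.163 -2.919
v -1.283 -2.587 -2.752
v -1.792 -2.251 -2.698
v -2.389 -2.352 -2.788
v -2.725 -2.831 -2.97
v -2.602 -3.407 -3.137
v -2.093 -3.743 -3.191
f 2 1 5
f 2 5 3
f 3 5 6
f 3 6 4
f 5 1 7
f 5 7 6
f 6 7 8
f 6 8 4
f 7 1 9
f 7 9 8
f 8 9 10
f 8 10 4
f 9 1 11
f 9 11 10
f 10 11 12
f 10 12 4
f 11 1 13
f 11 13 12
f 12 13 14
f 12 14 4
f 13 1 15
f 13 15 14
f 14 15 16
f 14 16 4
f 15 1 17
f 15 17 16
f 16 17 18
f 16 18 4
f 17 1 19
f 17 19 18
f 18 19 20
f 18 20 4
f 19 1 21
f 19 21 20
f 20 21 22
f 20 22 4
f 21 1 23
f 21 23 22
f 22 23 24
f 22 24 4
f 23 1 25
f 23 25 24
f 24 25 26
f 24 26 4
f 25 1 27
f 25 27 26
f 26 27 28
f 26 28 4
f 27 1 29
f 27 29 28
f 28 29 30
f 28 30 4
f 29 1 2
f 29 2 30
f 30 2 3
f 30 3 4
f 32 34 31
f 35 32 31
f 31 34 33
f 33 35 31
f 32 38 34
f 36 32 35
f 36 38 32
f 34 38 33
f 37 35 33
f 33 38 37
f 37 36 35
f 38 36 37
f 40 39 43
f 40 43 41
f 41 43 44
f 41 44 42
f 43 39 45
f 43 45 44
f 44 45 46
f 44 46 42
f 45 39 47
f 45 47 46
f 46 47 48
f 46 48 42
f 47 39 49
f 47 49 48
f 48 49 50
f 48 50 42
f 49 39 51
f 49 51 50
f 50 51 52
f 50 52 42
f 51 39 53
f 51 53 52
f 52 53 54
f 52 54 42
f 53 39 55
f 53 55 54
f 54 55 56
f 54 56 42
f 55 39 57
f 55 57 56
f 56 57 58
f 56 58 42
f 57 39 59
f 57 59 58
f 58 59 60
f 58 60 42
f 59 39 61
f 59 61 60
f 60 61 62
f 60 62 42
f 61 39 63
f 61 63 62
f 62 63 64
f 62 64 42
f 63 39 65
f 63 65 64
f 64 65 66
f 64 66 42
f 65 39 67
f 65 67 66
f 66 67 68
f 66 68 42
f 67 39 40
f 67 40 68
f 68 40 41
f 68 41 42
f 70 69 72
f 70 72 71
f 72 69 73
f 72 73 71
f 73 69 74
f 73 74 71
f 74 69 75
f 74 75 71
f 75 69 76
f 75 76 71
f 76 69 77
f 76 77 71
f 77 69 78
f 77 78 71
f 78 69 70
f 78 70 71



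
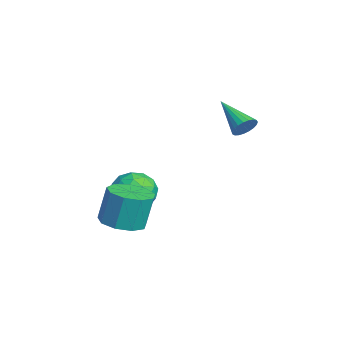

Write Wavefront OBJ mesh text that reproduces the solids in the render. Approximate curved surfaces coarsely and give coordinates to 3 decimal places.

v 0.596 0.11 -2.029
v 1.359 0.34 -1.411
v 1.401 -1.22 -2.529
v 2.164 -0.99 -1.911
v 1.278 -1.287 -1.53
v 0.78 -0.465 -1.221
v 1.98 -0.415 -2.719
v 1.482 0.407 -2.41
v 2.215 0.015 -1.837
v 1.781 -0.524 -1.102
v 0.979 -0.356 -2.838
v 0.545 -0.895 -2.103
v 0.907 0.342 -1.676
v 1.853 -1.222 -2.264
v 1.332 -1.396 -2.04
v 1.781 -1.261 -1.676
v 0.566 -0.131 -1.565
v 1.015 0.004 -1.201
v 0.967 -0.953 -1.271
v 1.745 -0.884 -2.739
v 2.194 -0.749 -2.375
v 0.979 0.381 -2.264
v 1.428 0.516 -1.9
v 1.793 0.073 -2.669
v 1.858 0.286 -1.563
v 2.332 -0.496 -1.857
v 2.223 -0.158 -2.332
v 1.931 0.325 -2.15
v 1.603 -0.031 -1.131
v 2.077 -0.813 -1.425
v 1.556 -0.987 -1.201
v 1.263 -0.504 -1.019
v 2.106 -0.222 -1.381
v 0.683 -0.067 -2.515
v 1.157 -0.849 -2.809
v 1.497 -0.376 -2.921
v 1.204 0.107 -2.739
v 0.428 -0.384 -2.083
v 0.902 -1.166 -2.377
v 0.829 -1.205 -1.79
v 0.537 -0.722 -1.608
v 0.654 -0.658 -2.559
v 3.978 -1.334 -2.252
v 4.903 -1.118 -2.258
v 4.827 -0.749 -0.713
v 3.902 -0.966 -0.708
v 4.551 -0.591 -2.401
v 4.474 -0.222 -0.857
v 3.93 -0.412 -2.475
v 3.854 -0.043 -0.93
v 3.333 -0.665 -2.444
v 3.256 -0.296 -0.9
v 3.037 -1.231 -2.324
v 2.96 -0.862 -0.779
v 3.182 -1.845 -2.17
v 3.105 -1.476 -0.625
v 3.699 -2.221 -2.055
v 3.622 -1.852 -0.51
v 4.348 -2.181 -2.032
v 4.271 -1.813 -0.487
v 4.823 -1.746 -2.112
v 4.746 -1.377 -0.567
v 2.682 3.668 1.751
v 2.852 3.952 2.228
v 1.318 3.012 2.629
v 2.707 4.113 2.122
v 2.557 4.197 1.953
v 2.429 4.19 1.749
v 2.345 4.093 1.545
v 2.319 3.922 1.377
v 2.356 3.707 1.273
v 2.449 3.486 1.252
v 2.583 3.296 1.318
v 2.733 3.17 1.458
v 2.875 3.131 1.649
v 2.984 3.184 1.858
v 3.04 3.322 2.048
v 3.034 3.519 2.187
v 2.968 3.742 2.25
f 1 38 17
f 38 12 41
f 17 41 6
f 38 41 17
f 1 17 13
f 17 6 18
f 13 18 2
f 17 18 13
f 1 13 22
f 13 2 23
f 22 23 8
f 13 23 22
f 1 22 34
f 22 8 37
f 34 37 11
f 22 37 34
f 1 34 38
f 34 11 42
f 38 42 12
f 34 42 38
f 2 18 29
f 18 6 32
f 29 32 10
f 18 32 29
f 6 41 19
f 41 12 40
f 19 40 5
f 41 40 19
f 12 42 39
f 42 11 35
f 39 35 3
f 42 35 39
f 11 37 36
f 37 8 24
f 36 24 7
f 37 24 36
f 8 23 28
f 23 2 25
f 28 25 9
f 23 25 28
f 4 30 16
f 30 10 31
f 16 31 5
f 30 31 16
f 4 16 14
f 16 5 15
f 14 15 3
f 16 15 14
f 4 14 21
f 14 3 20
f 21 20 7
f 14 20 21
f 4 21 26
f 21 7 27
f 26 27 9
f 21 27 26
f 4 26 30
f 26 9 33
f 30 33 10
f 26 33 30
f 5 31 19
f 31 10 32
f 19 32 6
f 31 32 19
f 3 15 39
f 15 5 40
f 39 40 12
f 15 40 39
f 7 20 36
f 20 3 35
f 36 35 11
f 20 35 36
f 9 27 28
f 27 7 24
f 28 24 8
f 27 24 28
f 10 33 29
f 33 9 25
f 29 25 2
f 33 25 29
f 44 43 47
f 44 47 45
f 45 47 48
f 45 48 46
f 47 43 49
f 47 49 48
f 48 49 50
f 48 50 46
f 49 43 51
f 49 51 50
f 50 51 52
f 50 52 46
f 51 43 53
f 51 53 52
f 52 53 54
f 52 54 46
f 53 43 55
f 53 55 54
f 54 55 56
f 54 56 46
f 55 43 57
f 55 57 56
f 56 57 58
f 56 58 46
f 57 43 59
f 57 59 58
f 58 59 60
f 58 60 46
f 59 43 61
f 59 61 60
f 60 61 62
f 60 62 46
f 61 43 44
f 61 44 62
f 62 44 45
f 62 45 46
f 64 63 66
f 64 66 65
f 66 63 67
f 66 67 65
f 67 63 68
f 67 68 65
f 68 63 69
f 68 69 65
f 69 63 70
f 69 70 65
f 70 63 71
f 70 71 65
f 71 63 72
f 71 72 65
f 72 63 73
f 72 73 65
f 73 63 74
f 73 74 65
f 74 63 75
f 74 75 65
f 75 63 76
f 75 76 65
f 76 63 77
f 76 77 65
f 77 63 78
f 77 78 65
f 78 63 79
f 78 79 65
f 79 63 64
f 79 64 65



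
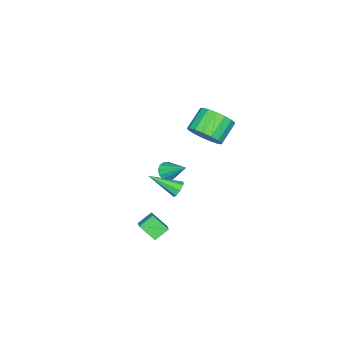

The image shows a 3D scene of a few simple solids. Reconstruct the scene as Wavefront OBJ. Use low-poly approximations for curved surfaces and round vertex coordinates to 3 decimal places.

v -1.672 1.632 -2.498
v -1.312 1.915 -2.916
v -1.488 2.928 -1.462
v -1.64 2.015 -2.984
v -1.978 1.994 -2.898
v -2.219 1.858 -2.684
v -2.286 1.65 -2.412
v -2.159 1.436 -2.167
v -1.877 1.284 -2.027
v -1.53 1.243 -2.037
v -1.229 1.325 -2.193
v -1.068 1.504 -2.446
v -1.099 1.724 -2.716
v 0.931 3.981 -0.985
v 1.265 4.273 -0.696
v 1.509 2.479 -0.135
v 0.902 4.233 -0.52
v 0.556 4.045 -0.617
v 0.429 3.819 -0.929
v 0.597 3.688 -1.275
v 0.96 3.728 -1.451
v 1.306 3.916 -1.354
v 1.433 4.142 -1.042
v -2.857 3.241 0.352
v -2.266 3.001 1.199
v -3.493 3.079 2.076
v -4.083 3.319 1.228
v -2.249 3.508 1.178
v -3.476 3.586 2.055
v -2.371 3.953 0.968
v -3.598 4.031 1.845
v -2.604 4.236 0.617
v -3.831 4.314 1.494
v -2.895 4.29 0.205
v -4.122 4.368 1.082
v -3.177 4.104 -0.174
v -4.404 4.182 0.703
v -3.386 3.721 -0.432
v -4.613 3.799 0.445
v -3.473 3.227 -0.51
v -4.7 3.305 0.367
v -3.42 2.737 -0.392
v -4.647 2.815 0.485
v -3.237 2.362 -0.103
v -4.464 2.44 0.774
v -2.967 2.189 0.29
v -4.194 2.267 1.167
v -2.672 2.256 0.698
v -3.899 2.334 1.574
v -2.419 2.549 1.025
v -3.646 2.627 1.902
v 3.401 4.005 -3.004
v 3.515 3.126 -2.211
v 2.715 4.395 -2.474
v 2.829 3.515 -1.681
v 3.991 4.465 -2.579
v 4.105 3.585 -1.786
v 3.305 4.854 -2.049
v 3.419 3.975 -1.256
f 2 1 4
f 2 4 3
f 4 1 5
f 4 5 3
f 5 1 6
f 5 6 3
f 6 1 7
f 6 7 3
f 7 1 8
f 7 8 3
f 8 1 9
f 8 9 3
f 9 1 10
f 9 10 3
f 10 1 11
f 10 11 3
f 11 1 12
f 11 12 3
f 12 1 13
f 12 13 3
f 13 1 2
f 13 2 3
f 15 14 17
f 15 17 16
f 17 14 18
f 17 18 16
f 18 14 19
f 18 19 16
f 19 14 20
f 19 20 16
f 20 14 21
f 20 21 16
f 21 14 22
f 21 22 16
f 22 14 23
f 22 23 16
f 23 14 15
f 23 15 16
f 25 24 28
f 25 28 26
f 26 28 29
f 26 29 27
f 28 24 30
f 28 30 29
f 29 30 31
f 29 31 27
f 30 24 32
f 30 32 31
f 31 32 33
f 31 33 27
f 32 24 34
f 32 34 33
f 33 34 35
f 33 35 27
f 34 24 36
f 34 36 35
f 35 36 37
f 35 37 27
f 36 24 38
f 36 38 37
f 37 38 39
f 37 39 27
f 38 24 40
f 38 40 39
f 39 40 41
f 39 41 27
f 40 24 42
f 40 42 41
f 41 42 43
f 41 43 27
f 42 24 44
f 42 44 43
f 43 44 45
f 43 45 27
f 44 24 46
f 44 46 45
f 45 46 47
f 45 47 27
f 46 24 48
f 46 48 47
f 47 48 49
f 47 49 27
f 48 24 50
f 48 50 49
f 49 50 51
f 49 51 27
f 50 24 25
f 50 25 51
f 51 25 26
f 51 26 27
f 53 55 52
f 56 53 52
f 52 55 54
f 54 56 52
f 53 59 55
f 57 53 56
f 57 59 53
f 55 59 54
f 58 56 54
f 54 59 58
f 58 57 56
f 59 57 58



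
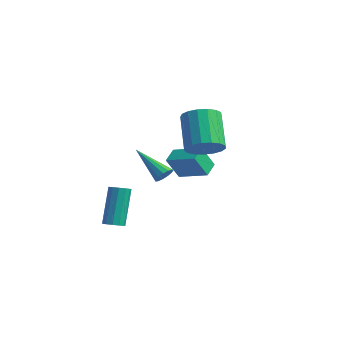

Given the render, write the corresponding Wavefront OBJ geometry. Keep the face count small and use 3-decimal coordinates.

v -1.299 0.411 -1.126
v -0.974 0.382 -0.734
v -2.801 -0.031 0.086
v -1.063 0.655 -0.745
v -1.228 0.85 -0.878
v -1.414 0.906 -1.089
v -1.565 0.805 -1.312
v -1.63 0.578 -1.476
v -1.591 0.298 -1.529
v -1.459 0.054 -1.454
v -1.276 -0.076 -1.275
v -1.1 -0.053 -1.049
v -0.988 0.118 -0.847
v 0.19 1.495 0.687
v 0.843 2.082 0.927
v -0.317 2.751 2.452
v -0.97 2.165 2.213
v 0.6 2.307 0.643
v -0.56 2.976 2.169
v 0.263 2.345 0.37
v -0.897 3.014 1.895
v -0.091 2.189 0.169
v -1.251 2.858 1.695
v -0.38 1.874 0.088
v -1.54 2.543 1.613
v -0.539 1.472 0.143
v -1.699 2.142 1.668
v -0.531 1.076 0.323
v -1.691 1.745 1.849
v -0.357 0.775 0.587
v -1.518 1.445 2.112
v -0.059 0.64 0.873
v -1.219 1.309 2.399
v 0.297 0.701 1.117
v -0.863 1.37 2.643
v 0.628 0.943 1.263
v -0.532 1.613 2.788
v 0.859 1.312 1.276
v -0.301 1.982 2.802
v 0.937 1.723 1.155
v -0.224 2.393 2.68
v -3.402 2.798 -2.42
v -3.475 2.115 -1.257
v -3.788 3.499 -2.031
v -3.861 2.816 -0.869
v -1.999 3.344 -2.011
v -2.072 2.661 -0.849
v -2.385 4.045 -1.623
v -2.458 3.362 -0.46
v -3.088 -1.069 -4.361
v -2.72 -1.376 -4.159
v -3.204 -0.678 -2.217
v -3.572 -0.371 -2.419
v -2.59 -1.12 -4.219
v -3.074 -0.422 -2.277
v -2.619 -0.848 -4.324
v -3.103 -0.15 -2.381
v -2.796 -0.646 -4.441
v -3.28 0.052 -2.498
v -3.066 -0.579 -4.532
v -3.55 0.12 -2.59
v -3.343 -0.667 -4.569
v -3.827 0.032 -2.627
v -3.539 -0.883 -4.541
v -4.023 -0.184 -2.598
v -3.592 -1.158 -4.455
v -4.076 -0.46 -2.512
v -3.485 -1.405 -4.339
v -3.968 -0.707 -2.397
v -3.251 -1.545 -4.231
v -3.735 -0.847 -2.288
v -2.966 -1.535 -4.164
v -3.45 -0.836 -2.221
f 2 1 4
f 2 4 3
f 4 1 5
f 4 5 3
f 5 1 6
f 5 6 3
f 6 1 7
f 6 7 3
f 7 1 8
f 7 8 3
f 8 1 9
f 8 9 3
f 9 1 10
f 9 10 3
f 10 1 11
f 10 11 3
f 11 1 12
f 11 12 3
f 12 1 13
f 12 13 3
f 13 1 2
f 13 2 3
f 15 14 18
f 15 18 16
f 16 18 19
f 16 19 17
f 18 14 20
f 18 20 19
f 19 20 21
f 19 21 17
f 20 14 22
f 20 22 21
f 21 22 23
f 21 23 17
f 22 14 24
f 22 24 23
f 23 24 25
f 23 25 17
f 24 14 26
f 24 26 25
f 25 26 27
f 25 27 17
f 26 14 28
f 26 28 27
f 27 28 29
f 27 29 17
f 28 14 30
f 28 30 29
f 29 30 31
f 29 31 17
f 30 14 32
f 30 32 31
f 31 32 33
f 31 33 17
f 32 14 34
f 32 34 33
f 33 34 35
f 33 35 17
f 34 14 36
f 34 36 35
f 35 36 37
f 35 37 17
f 36 14 38
f 36 38 37
f 37 38 39
f 37 39 17
f 38 14 40
f 38 40 39
f 39 40 41
f 39 41 17
f 40 14 15
f 40 15 41
f 41 15 16
f 41 16 17
f 43 45 42
f 46 43 42
f 42 45 44
f 44 46 42
f 43 49 45
f 47 43 46
f 47 49 43
f 45 49 44
f 48 46 44
f 44 49 48
f 48 47 46
f 49 47 48
f 51 50 54
f 51 54 52
f 52 54 55
f 52 55 53
f 54 50 56
f 54 56 55
f 55 56 57
f 55 57 53
f 56 50 58
f 56 58 57
f 57 58 59
f 57 59 53
f 58 50 60
f 58 60 59
f 59 60 61
f 59 61 53
f 60 50 62
f 60 62 61
f 61 62 63
f 61 63 53
f 62 50 64
f 62 64 63
f 63 64 65
f 63 65 53
f 64 50 66
f 64 66 65
f 65 66 67
f 65 67 53
f 66 50 68
f 66 68 67
f 67 68 69
f 67 69 53
f 68 50 70
f 68 70 69
f 69 70 71
f 69 71 53
f 70 50 72
f 70 72 71
f 71 72 73
f 71 73 53
f 72 50 51
f 72 51 73
f 73 51 52
f 73 52 53



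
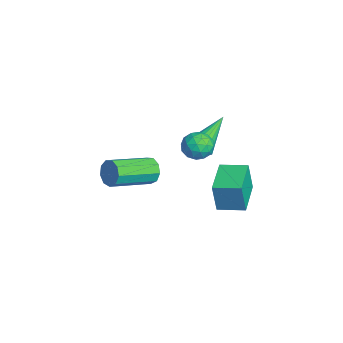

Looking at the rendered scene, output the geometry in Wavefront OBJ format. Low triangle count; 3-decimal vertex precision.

v -0.833 0.717 -0.664
v -0.232 1.05 -0.237
v -0.168 -0.41 -0.723
v 0.433 -0.077 -0.296
v -0.28 -0.226 0.057
v -0.691 0.471 0.094
v 0.291 0.169 -1.054
v -0.12 0.866 -1.017
v 0.463 0.711 -0.478
v 0.111 0.467 0.209
v -0.511 0.173 -1.169
v -0.863 -0.071 -0.482
v -0.591 0.983 -0.445
v 0.191 -0.343 -0.515
v -0.228 -0.43 -0.307
v 0.125 -0.234 -0.056
v -0.861 0.642 -0.251
v -0.507 0.838 0
v -0.535 0.088 0.173
v 0.107 -0.198 -0.96
v 0.461 -0.002 -0.709
v -0.525 0.874 -0.904
v -0.172 1.07 -0.653
v 0.135 0.552 -1.133
v 0.171 0.979 -0.336
v 0.562 0.316 -0.37
v 0.478 0.461 -0.816
v 0.237 0.871 -0.794
v -0.036 0.836 0.068
v 0.355 0.173 0.033
v -0.064 0.086 0.241
v -0.306 0.495 0.262
v 0.372 0.636 -0.074
v -0.755 0.467 -0.993
v -0.364 -0.196 -1.028
v -0.094 0.145 -1.222
v -0.336 0.554 -1.201
v -0.962 0.324 -0.59
v -0.571 -0.339 -0.624
v -0.637 -0.231 -0.166
v -0.878 0.179 -0.144
v -0.772 0.004 -0.886
v -1.673 1.868 -4.559
v -1.592 1.622 -2.95
v -1.166 3.119 -4.393
v -1.085 2.873 -2.784
v 0.125 1.167 -4.756
v 0.206 0.921 -3.147
v 0.632 2.418 -4.59
v 0.713 2.172 -2.981
v -2.967 0.909 -2.651
v -2.607 0.608 -2.092
v -3.933 2.251 -1.309
v -2.396 0.866 -2.198
v -2.317 1.134 -2.408
v -2.386 1.35 -2.674
v -2.588 1.465 -2.935
v -2.878 1.452 -3.13
v -3.187 1.315 -3.216
v -3.447 1.085 -3.173
v -3.596 0.815 -3.01
v -3.602 0.566 -2.765
v -3.462 0.395 -2.494
v -3.209 0.343 -2.259
v -2.9 0.419 -2.114
v 2.093 -2.189 -0.162
v 2.374 -1.877 0.411
v 3.168 -3.78 1.055
v 2.887 -4.091 0.482
v 1.924 -2.032 0.509
v 2.718 -3.934 1.154
v 1.553 -2.26 0.293
v 2.347 -4.162 0.938
v 1.435 -2.454 -0.135
v 2.229 -4.357 0.509
v 1.625 -2.525 -0.577
v 2.419 -4.427 0.068
v 2.033 -2.438 -0.824
v 2.828 -4.34 -0.18
v 2.47 -2.235 -0.762
v 3.264 -4.137 -0.117
v 2.73 -2.01 -0.419
v 3.524 -3.912 0.225
v 2.692 -1.869 0.044
v 3.486 -3.771 0.689
f 1 38 17
f 38 12 41
f 17 41 6
f 38 41 17
f 1 17 13
f 17 6 18
f 13 18 2
f 17 18 13
f 1 13 22
f 13 2 23
f 22 23 8
f 13 23 22
f 1 22 34
f 22 8 37
f 34 37 11
f 22 37 34
f 1 34 38
f 34 11 42
f 38 42 12
f 34 42 38
f 2 18 29
f 18 6 32
f 29 32 10
f 18 32 29
f 6 41 19
f 41 12 40
f 19 40 5
f 41 40 19
f 12 42 39
f 42 11 35
f 39 35 3
f 42 35 39
f 11 37 36
f 37 8 24
f 36 24 7
f 37 24 36
f 8 23 28
f 23 2 25
f 28 25 9
f 23 25 28
f 4 30 16
f 30 10 31
f 16 31 5
f 30 31 16
f 4 16 14
f 16 5 15
f 14 15 3
f 16 15 14
f 4 14 21
f 14 3 20
f 21 20 7
f 14 20 21
f 4 21 26
f 21 7 27
f 26 27 9
f 21 27 26
f 4 26 30
f 26 9 33
f 30 33 10
f 26 33 30
f 5 31 19
f 31 10 32
f 19 32 6
f 31 32 19
f 3 15 39
f 15 5 40
f 39 40 12
f 15 40 39
f 7 20 36
f 20 3 35
f 36 35 11
f 20 35 36
f 9 27 28
f 27 7 24
f 28 24 8
f 27 24 28
f 10 33 29
f 33 9 25
f 29 25 2
f 33 25 29
f 44 46 43
f 47 44 43
f 43 46 45
f 45 47 43
f 44 50 46
f 48 44 47
f 48 50 44
f 46 50 45
f 49 47 45
f 45 50 49
f 49 48 47
f 50 48 49
f 52 51 54
f 52 54 53
f 54 51 55
f 54 55 53
f 55 51 56
f 55 56 53
f 56 51 57
f 56 57 53
f 57 51 58
f 57 58 53
f 58 51 59
f 58 59 53
f 59 51 60
f 59 60 53
f 60 51 61
f 60 61 53
f 61 51 62
f 61 62 53
f 62 51 63
f 62 63 53
f 63 51 64
f 63 64 53
f 64 51 65
f 64 65 53
f 65 51 52
f 65 52 53
f 67 66 70
f 67 70 68
f 68 70 71
f 68 71 69
f 70 66 72
f 70 72 71
f 71 72 73
f 71 73 69
f 72 66 74
f 72 74 73
f 73 74 75
f 73 75 69
f 74 66 76
f 74 76 75
f 75 76 77
f 75 77 69
f 76 66 78
f 76 78 77
f 77 78 79
f 77 79 69
f 78 66 80
f 78 80 79
f 79 80 81
f 79 81 69
f 80 66 82
f 80 82 81
f 81 82 83
f 81 83 69
f 82 66 84
f 82 84 83
f 83 84 85
f 83 85 69
f 84 66 67
f 84 67 85
f 85 67 68
f 85 68 69



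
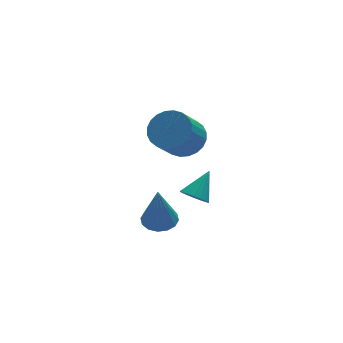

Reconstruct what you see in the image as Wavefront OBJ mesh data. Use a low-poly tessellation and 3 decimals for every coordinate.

v -2.177 -1.732 -4.825
v -1.505 -2.041 -4.817
v -2.363 -2.088 -2.875
v -1.444 -1.67 -4.744
v -1.58 -1.316 -4.692
v -1.876 -1.073 -4.675
v -2.252 -1.006 -4.699
v -2.609 -1.135 -4.756
v -2.85 -1.423 -4.832
v -2.91 -1.794 -4.906
v -2.775 -2.148 -4.957
v -2.479 -2.391 -4.974
v -2.102 -2.457 -4.95
v -1.746 -2.329 -4.893
v -1.113 -2.712 -3.039
v -0.696 -3.164 -3.119
v -0.307 -2.128 -2.141
v -0.621 -2.977 -3.308
v -0.643 -2.737 -3.443
v -0.759 -2.493 -3.499
v -0.945 -2.292 -3.463
v -1.164 -2.174 -3.343
v -1.372 -2.163 -3.163
v -1.53 -2.261 -2.958
v -1.605 -2.447 -2.77
v -1.582 -2.687 -2.634
v -1.466 -2.931 -2.579
v -1.281 -3.132 -2.615
v -1.062 -3.25 -2.735
v -0.853 -3.261 -2.915
v 0.287 2.438 -3.564
v 1.103 2.083 -3.177
v 0.208 1.368 -1.948
v -0.607 1.722 -2.336
v 1.077 2.417 -3.001
v 0.182 1.702 -1.772
v 0.931 2.755 -2.911
v 0.036 2.039 -1.683
v 0.687 3.044 -2.921
v -0.208 2.329 -1.692
v 0.382 3.241 -3.028
v -0.513 2.525 -1.8
v 0.062 3.315 -3.218
v -0.832 2.6 -1.989
v -0.223 3.256 -3.459
v -1.117 2.541 -2.231
v -0.43 3.072 -3.717
v -1.325 2.357 -2.488
v -0.528 2.792 -3.952
v -1.423 2.077 -2.723
v -0.502 2.458 -4.128
v -1.397 1.743 -2.899
v -0.356 2.121 -4.217
v -1.251 1.405 -2.989
v -0.112 1.831 -4.208
v -1.007 1.116 -2.979
v 0.193 1.635 -4.1
v -0.702 0.919 -2.872
v 0.512 1.56 -3.911
v -0.382 0.845 -2.682
v 0.797 1.619 -3.669
v -0.097 0.904 -2.441
v 1.005 1.803 -3.412
v 0.11 1.088 -2.183
f 2 1 4
f 2 4 3
f 4 1 5
f 4 5 3
f 5 1 6
f 5 6 3
f 6 1 7
f 6 7 3
f 7 1 8
f 7 8 3
f 8 1 9
f 8 9 3
f 9 1 10
f 9 10 3
f 10 1 11
f 10 11 3
f 11 1 12
f 11 12 3
f 12 1 13
f 12 13 3
f 13 1 14
f 13 14 3
f 14 1 2
f 14 2 3
f 16 15 18
f 16 18 17
f 18 15 19
f 18 19 17
f 19 15 20
f 19 20 17
f 20 15 21
f 20 21 17
f 21 15 22
f 21 22 17
f 22 15 23
f 22 23 17
f 23 15 24
f 23 24 17
f 24 15 25
f 24 25 17
f 25 15 26
f 25 26 17
f 26 15 27
f 26 27 17
f 27 15 28
f 27 28 17
f 28 15 29
f 28 29 17
f 29 15 30
f 29 30 17
f 30 15 16
f 30 16 17
f 32 31 35
f 32 35 33
f 33 35 36
f 33 36 34
f 35 31 37
f 35 37 36
f 36 37 38
f 36 38 34
f 37 31 39
f 37 39 38
f 38 39 40
f 38 40 34
f 39 31 41
f 39 41 40
f 40 41 42
f 40 42 34
f 41 31 43
f 41 43 42
f 42 43 44
f 42 44 34
f 43 31 45
f 43 45 44
f 44 45 46
f 44 46 34
f 45 31 47
f 45 47 46
f 46 47 48
f 46 48 34
f 47 31 49
f 47 49 48
f 48 49 50
f 48 50 34
f 49 31 51
f 49 51 50
f 50 51 52
f 50 52 34
f 51 31 53
f 51 53 52
f 52 53 54
f 52 54 34
f 53 31 55
f 53 55 54
f 54 55 56
f 54 56 34
f 55 31 57
f 55 57 56
f 56 57 58
f 56 58 34
f 57 31 59
f 57 59 58
f 58 59 60
f 58 60 34
f 59 31 61
f 59 61 60
f 60 61 62
f 60 62 34
f 61 31 63
f 61 63 62
f 62 63 64
f 62 64 34
f 63 31 32
f 63 32 64
f 64 32 33
f 64 33 34



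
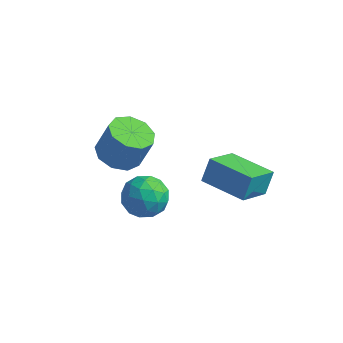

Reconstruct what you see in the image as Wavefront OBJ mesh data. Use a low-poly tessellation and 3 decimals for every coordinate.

v 2.69 -0.306 1.136
v 2.378 -1.839 2.086
v 2.768 0.302 2.144
v 2.456 -1.231 3.094
v 4.784 -0.689 1.206
v 4.472 -2.222 2.156
v 4.862 -0.081 2.214
v 4.55 -1.614 3.164
v -1.096 -2.624 3.033
v -0.298 -3.276 2.894
v 0.214 -2.968 4.389
v -0.584 -2.316 4.527
v -0.112 -2.619 2.695
v 0.4 -2.311 4.19
v -0.387 -1.964 2.654
v 0.125 -1.656 4.149
v -0.994 -1.618 2.79
v -0.482 -1.31 4.285
v -1.648 -1.743 3.04
v -1.136 -1.435 4.535
v -2.044 -2.28 3.286
v -1.532 -1.972 4.781
v -1.996 -2.978 3.414
v -1.484 -2.67 4.909
v -1.528 -3.511 3.363
v -1.015 -3.203 4.858
v -0.857 -3.628 3.158
v -0.345 -3.32 4.653
v -0.137 -3.732 2.554
v 0.691 -3.118 2.852
v 0.829 -4.422 1.288
v 1.657 -3.808 1.586
v 1.325 -4.606 2.222
v 0.728 -4.179 3.004
v 0.792 -3.361 1.136
v 0.195 -2.934 1.918
v 1.265 -2.889 1.975
v 1.594 -3.658 2.646
v -0.074 -3.882 1.494
v 0.255 -4.651 2.165
v 0.192 -3.365 2.814
v 1.328 -4.175 1.326
v 1.133 -4.644 1.7
v 1.619 -4.283 1.874
v 0.214 -3.988 2.903
v 0.7 -3.627 3.078
v 1.073 -4.502 2.708
v 0.82 -3.913 1.062
v 1.306 -3.552 1.237
v -0.099 -3.257 2.266
v 0.387 -2.896 2.44
v 0.447 -3.038 1.432
v 1.016 -2.869 2.474
v 1.584 -3.274 1.73
v 1.076 -3.012 1.465
v 0.725 -2.761 1.925
v 1.21 -3.321 2.868
v 1.778 -3.727 2.124
v 1.583 -4.195 2.498
v 1.232 -3.945 2.957
v 1.547 -3.186 2.353
v -0.258 -3.813 2.016
v 0.31 -4.219 1.272
v 0.288 -3.595 1.183
v -0.063 -3.345 1.642
v -0.064 -4.266 2.41
v 0.504 -4.671 1.666
v 0.795 -4.779 2.215
v 0.444 -4.528 2.675
v -0.027 -4.354 1.787
f 2 4 1
f 5 2 1
f 1 4 3
f 3 5 1
f 2 8 4
f 6 2 5
f 6 8 2
f 4 8 3
f 7 5 3
f 3 8 7
f 7 6 5
f 8 6 7
f 10 9 13
f 10 13 11
f 11 13 14
f 11 14 12
f 13 9 15
f 13 15 14
f 14 15 16
f 14 16 12
f 15 9 17
f 15 17 16
f 16 17 18
f 16 18 12
f 17 9 19
f 17 19 18
f 18 19 20
f 18 20 12
f 19 9 21
f 19 21 20
f 20 21 22
f 20 22 12
f 21 9 23
f 21 23 22
f 22 23 24
f 22 24 12
f 23 9 25
f 23 25 24
f 24 25 26
f 24 26 12
f 25 9 27
f 25 27 26
f 26 27 28
f 26 28 12
f 27 9 10
f 27 10 28
f 28 10 11
f 28 11 12
f 29 66 45
f 66 40 69
f 45 69 34
f 66 69 45
f 29 45 41
f 45 34 46
f 41 46 30
f 45 46 41
f 29 41 50
f 41 30 51
f 50 51 36
f 41 51 50
f 29 50 62
f 50 36 65
f 62 65 39
f 50 65 62
f 29 62 66
f 62 39 70
f 66 70 40
f 62 70 66
f 30 46 57
f 46 34 60
f 57 60 38
f 46 60 57
f 34 69 47
f 69 40 68
f 47 68 33
f 69 68 47
f 40 70 67
f 70 39 63
f 67 63 31
f 70 63 67
f 39 65 64
f 65 36 52
f 64 52 35
f 65 52 64
f 36 51 56
f 51 30 53
f 56 53 37
f 51 53 56
f 32 58 44
f 58 38 59
f 44 59 33
f 58 59 44
f 32 44 42
f 44 33 43
f 42 43 31
f 44 43 42
f 32 42 49
f 42 31 48
f 49 48 35
f 42 48 49
f 32 49 54
f 49 35 55
f 54 55 37
f 49 55 54
f 32 54 58
f 54 37 61
f 58 61 38
f 54 61 58
f 33 59 47
f 59 38 60
f 47 60 34
f 59 60 47
f 31 43 67
f 43 33 68
f 67 68 40
f 43 68 67
f 35 48 64
f 48 31 63
f 64 63 39
f 48 63 64
f 37 55 56
f 55 35 52
f 56 52 36
f 55 52 56
f 38 61 57
f 61 37 53
f 57 53 30
f 61 53 57



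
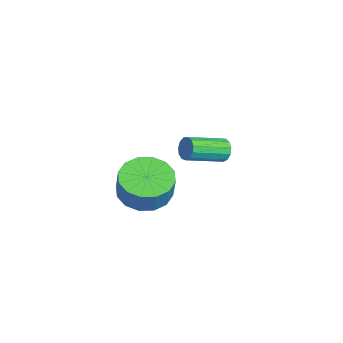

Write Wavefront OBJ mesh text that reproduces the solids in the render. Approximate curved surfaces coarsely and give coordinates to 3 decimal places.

v -1.485 2.808 -0.936
v -1.121 2.779 -1.386
v -0.51 1.204 -0.794
v -0.875 1.232 -0.344
v -0.959 2.932 -1.147
v -0.349 1.357 -0.555
v -0.965 3.045 -0.84
v -0.355 1.47 -0.248
v -1.136 3.083 -0.564
v -0.525 1.508 0.028
v -1.417 3.033 -0.406
v -0.807 1.458 0.186
v -1.721 2.912 -0.416
v -1.11 1.337 0.176
v -1.949 2.757 -0.592
v -1.339 1.182 0.001
v -2.03 2.619 -0.876
v -1.42 1.044 -0.284
v -1.938 2.54 -1.18
v -1.328 0.965 -0.588
v -1.703 2.546 -1.406
v -1.092 0.971 -0.814
v -1.398 2.636 -1.483
v -0.787 1.061 -0.891
v 3.004 -0.622 0.022
v 3.693 0.164 -0.321
v 4.185 0.228 0.815
v 3.496 -0.558 1.158
v 3.232 0.442 -0.137
v 3.724 0.507 0.999
v 2.709 0.435 0.089
v 3.201 0.5 1.226
v 2.266 0.145 0.298
v 2.758 0.21 1.434
v 2.02 -0.351 0.432
v 2.512 -0.286 1.568
v 2.038 -0.919 0.457
v 2.53 -0.855 1.593
v 2.315 -1.408 0.365
v 2.807 -1.344 1.501
v 2.776 -1.687 0.181
v 3.268 -1.622 1.317
v 3.299 -1.68 -0.046
v 3.791 -1.615 1.091
v 3.742 -1.39 -0.254
v 4.234 -1.325 0.882
v 3.988 -0.894 -0.388
v 4.48 -0.829 0.748
v 3.97 -0.325 -0.413
v 4.462 -0.261 0.723
f 2 1 5
f 2 5 3
f 3 5 6
f 3 6 4
f 5 1 7
f 5 7 6
f 6 7 8
f 6 8 4
f 7 1 9
f 7 9 8
f 8 9 10
f 8 10 4
f 9 1 11
f 9 11 10
f 10 11 12
f 10 12 4
f 11 1 13
f 11 13 12
f 12 13 14
f 12 14 4
f 13 1 15
f 13 15 14
f 14 15 16
f 14 16 4
f 15 1 17
f 15 17 16
f 16 17 18
f 16 18 4
f 17 1 19
f 17 19 18
f 18 19 20
f 18 20 4
f 19 1 21
f 19 21 20
f 20 21 22
f 20 22 4
f 21 1 23
f 21 23 22
f 22 23 24
f 22 24 4
f 23 1 2
f 23 2 24
f 24 2 3
f 24 3 4
f 26 25 29
f 26 29 27
f 27 29 30
f 27 30 28
f 29 25 31
f 29 31 30
f 30 31 32
f 30 32 28
f 31 25 33
f 31 33 32
f 32 33 34
f 32 34 28
f 33 25 35
f 33 35 34
f 34 35 36
f 34 36 28
f 35 25 37
f 35 37 36
f 36 37 38
f 36 38 28
f 37 25 39
f 37 39 38
f 38 39 40
f 38 40 28
f 39 25 41
f 39 41 40
f 40 41 42
f 40 42 28
f 41 25 43
f 41 43 42
f 42 43 44
f 42 44 28
f 43 25 45
f 43 45 44
f 44 45 46
f 44 46 28
f 45 25 47
f 45 47 46
f 46 47 48
f 46 48 28
f 47 25 49
f 47 49 48
f 48 49 50
f 48 50 28
f 49 25 26
f 49 26 50
f 50 26 27
f 50 27 28



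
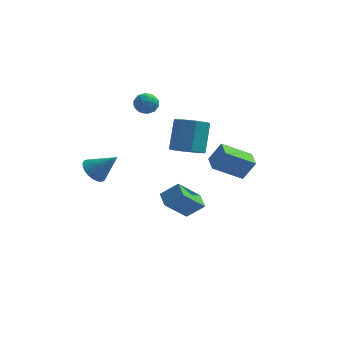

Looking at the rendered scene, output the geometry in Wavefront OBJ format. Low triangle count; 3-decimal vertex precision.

v 0.471 -0.584 1.457
v 0.905 -1.322 1.954
v 0.882 -0.215 3.62
v 0.449 0.524 3.123
v 1.407 -0.847 1.645
v 1.384 0.261 3.31
v 1.361 -0.217 1.226
v 1.339 0.89 2.891
v 0.794 0.197 0.942
v 0.772 1.305 2.607
v 0.038 0.155 0.96
v 0.015 1.262 2.626
v -0.464 -0.321 1.27
v -0.487 0.787 2.935
v -0.419 -0.95 1.689
v -0.441 0.157 3.354
v 0.148 -1.365 1.973
v 0.126 -0.257 3.638
v 3.637 -1.226 0.198
v 2.162 -1.942 1.177
v 3.178 -0.195 0.261
v 1.703 -0.911 1.24
v 4.277 -1.009 1.32
v 2.802 -1.725 2.299
v 3.818 0.022 1.383
v 2.343 -0.694 2.362
v -4.046 -2.571 0.402
v -3.59 -2.079 -0.119
v -2.794 -2.489 1.578
v -3.763 -1.852 0.049
v -3.979 -1.734 0.272
v -4.206 -1.744 0.514
v -4.408 -1.88 0.739
v -4.555 -2.121 0.912
v -4.625 -2.43 1.009
v -4.607 -2.762 1.012
v -4.503 -3.064 0.923
v -4.33 -3.291 0.755
v -4.113 -3.409 0.533
v -3.887 -3.399 0.291
v -3.685 -3.263 0.066
v -3.537 -3.022 -0.108
v -3.468 -2.712 -0.204
v -3.486 -2.381 -0.208
v -2.386 2.356 3.884
v -1.991 1.723 3.929
v -2.909 1.957 2.871
v -2.514 1.324 2.916
v -3.053 1.465 3.414
v -2.73 1.712 4.04
v -2.17 1.968 2.76
v -1.847 2.215 3.386
v -1.858 1.484 3.235
v -2.404 1.173 3.639
v -2.496 2.507 3.161
v -3.042 2.196 3.565
v -2.143 2.075 3.996
v -2.757 1.605 2.804
v -3.074 1.688 3.097
v -2.842 1.316 3.124
v -2.577 2.068 4.06
v -2.345 1.696 4.087
v -2.969 1.544 3.784
v -2.555 1.984 2.713
v -2.323 1.612 2.74
v -2.058 2.364 3.676
v -1.826 1.992 3.703
v -1.931 2.136 3.016
v -1.833 1.562 3.614
v -2.14 1.328 3.019
v -1.938 1.706 2.927
v -1.748 1.851 3.295
v -2.153 1.379 3.851
v -2.46 1.145 3.256
v -2.777 1.227 3.548
v -2.587 1.372 3.916
v -2.075 1.239 3.443
v -2.44 2.535 3.544
v -2.747 2.301 2.949
v -2.313 2.308 2.884
v -2.123 2.453 3.252
v -2.76 2.352 3.781
v -3.067 2.118 3.186
v -3.152 1.829 3.505
v -2.962 1.974 3.873
v -2.825 2.441 3.357
v -1.077 -0.427 -2.203
v -0.117 -0.173 -1.395
v -0.162 0.706 -3.646
v 0.798 0.96 -2.838
v -0.598 -1.22 -2.522
v 0.362 -0.966 -1.714
v 0.317 -0.087 -3.965
v 1.277 0.167 -3.157
f 2 1 5
f 2 5 3
f 3 5 6
f 3 6 4
f 5 1 7
f 5 7 6
f 6 7 8
f 6 8 4
f 7 1 9
f 7 9 8
f 8 9 10
f 8 10 4
f 9 1 11
f 9 11 10
f 10 11 12
f 10 12 4
f 11 1 13
f 11 13 12
f 12 13 14
f 12 14 4
f 13 1 15
f 13 15 14
f 14 15 16
f 14 16 4
f 15 1 17
f 15 17 16
f 16 17 18
f 16 18 4
f 17 1 2
f 17 2 18
f 18 2 3
f 18 3 4
f 20 22 19
f 23 20 19
f 19 22 21
f 21 23 19
f 20 26 22
f 24 20 23
f 24 26 20
f 22 26 21
f 25 23 21
f 21 26 25
f 25 24 23
f 26 24 25
f 28 27 30
f 28 30 29
f 30 27 31
f 30 31 29
f 31 27 32
f 31 32 29
f 32 27 33
f 32 33 29
f 33 27 34
f 33 34 29
f 34 27 35
f 34 35 29
f 35 27 36
f 35 36 29
f 36 27 37
f 36 37 29
f 37 27 38
f 37 38 29
f 38 27 39
f 38 39 29
f 39 27 40
f 39 40 29
f 40 27 41
f 40 41 29
f 41 27 42
f 41 42 29
f 42 27 43
f 42 43 29
f 43 27 44
f 43 44 29
f 44 27 28
f 44 28 29
f 45 82 61
f 82 56 85
f 61 85 50
f 82 85 61
f 45 61 57
f 61 50 62
f 57 62 46
f 61 62 57
f 45 57 66
f 57 46 67
f 66 67 52
f 57 67 66
f 45 66 78
f 66 52 81
f 78 81 55
f 66 81 78
f 45 78 82
f 78 55 86
f 82 86 56
f 78 86 82
f 46 62 73
f 62 50 76
f 73 76 54
f 62 76 73
f 50 85 63
f 85 56 84
f 63 84 49
f 85 84 63
f 56 86 83
f 86 55 79
f 83 79 47
f 86 79 83
f 55 81 80
f 81 52 68
f 80 68 51
f 81 68 80
f 52 67 72
f 67 46 69
f 72 69 53
f 67 69 72
f 48 74 60
f 74 54 75
f 60 75 49
f 74 75 60
f 48 60 58
f 60 49 59
f 58 59 47
f 60 59 58
f 48 58 65
f 58 47 64
f 65 64 51
f 58 64 65
f 48 65 70
f 65 51 71
f 70 71 53
f 65 71 70
f 48 70 74
f 70 53 77
f 74 77 54
f 70 77 74
f 49 75 63
f 75 54 76
f 63 76 50
f 75 76 63
f 47 59 83
f 59 49 84
f 83 84 56
f 59 84 83
f 51 64 80
f 64 47 79
f 80 79 55
f 64 79 80
f 53 71 72
f 71 51 68
f 72 68 52
f 71 68 72
f 54 77 73
f 77 53 69
f 73 69 46
f 77 69 73
f 88 90 87
f 91 88 87
f 87 90 89
f 89 91 87
f 88 94 90
f 92 88 91
f 92 94 88
f 90 94 89
f 93 91 89
f 89 94 93
f 93 92 91
f 94 92 93

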